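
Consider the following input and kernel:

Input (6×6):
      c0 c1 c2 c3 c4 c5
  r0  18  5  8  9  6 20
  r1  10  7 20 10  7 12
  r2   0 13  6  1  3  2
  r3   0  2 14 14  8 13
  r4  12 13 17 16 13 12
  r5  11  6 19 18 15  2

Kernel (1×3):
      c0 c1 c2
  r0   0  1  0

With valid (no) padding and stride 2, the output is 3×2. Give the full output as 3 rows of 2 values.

Output[0,0]: The receptive field on the input at this output position is [18 5 8]. Elementwise product with the kernel and sum: 5·1.
Output[0,1]: The receptive field on the input at this output position is [8 9 6]. Elementwise product with the kernel and sum: 9·1.

5 9
13 1
13 16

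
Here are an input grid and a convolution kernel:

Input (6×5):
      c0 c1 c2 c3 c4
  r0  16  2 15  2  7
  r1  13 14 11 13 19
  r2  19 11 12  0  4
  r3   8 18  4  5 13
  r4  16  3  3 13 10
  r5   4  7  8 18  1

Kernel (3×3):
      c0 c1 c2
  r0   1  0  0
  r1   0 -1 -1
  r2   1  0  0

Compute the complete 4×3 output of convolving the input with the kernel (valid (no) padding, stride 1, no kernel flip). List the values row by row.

10 -11 -5
-2 20 11
13 5 -3
6 9 -11

Output[0,0]: The receptive field on the input at this output position is [16 2 15 / 13 14 11 / 19 11 12]. Elementwise product with the kernel and sum: 16·1 + 14·-1 + 11·-1 + 19·1.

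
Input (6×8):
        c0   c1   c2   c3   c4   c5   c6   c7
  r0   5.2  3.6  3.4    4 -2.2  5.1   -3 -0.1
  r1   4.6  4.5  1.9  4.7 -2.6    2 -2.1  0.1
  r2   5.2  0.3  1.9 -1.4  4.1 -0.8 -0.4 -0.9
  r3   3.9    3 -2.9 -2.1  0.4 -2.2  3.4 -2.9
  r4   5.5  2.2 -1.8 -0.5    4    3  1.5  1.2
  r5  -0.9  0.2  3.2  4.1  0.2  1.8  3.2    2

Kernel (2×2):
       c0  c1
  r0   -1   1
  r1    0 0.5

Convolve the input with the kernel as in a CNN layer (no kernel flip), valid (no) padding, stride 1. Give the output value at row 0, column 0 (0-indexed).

The receptive field on the input at this output position is [5.2 3.6 / 4.6 4.5]. Elementwise product with the kernel and sum: 5.2·-1 + 3.6·1 + 4.5·0.5.

0.65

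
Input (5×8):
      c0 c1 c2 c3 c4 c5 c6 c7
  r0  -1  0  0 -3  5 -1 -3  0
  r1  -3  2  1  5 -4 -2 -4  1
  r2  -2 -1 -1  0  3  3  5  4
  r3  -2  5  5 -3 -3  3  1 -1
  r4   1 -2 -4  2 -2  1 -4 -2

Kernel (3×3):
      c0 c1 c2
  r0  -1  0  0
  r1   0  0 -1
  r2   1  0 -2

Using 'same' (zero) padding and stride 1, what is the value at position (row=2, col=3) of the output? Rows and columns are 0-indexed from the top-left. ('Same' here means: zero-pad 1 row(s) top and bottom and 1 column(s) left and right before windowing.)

7

The receptive field on the zero-padded input at this output position is [1 5 -4 / -1 0 3 / 5 -3 -3]. Elementwise product with the kernel and sum: 1·-1 + 3·-1 + 5·1 + -3·-2.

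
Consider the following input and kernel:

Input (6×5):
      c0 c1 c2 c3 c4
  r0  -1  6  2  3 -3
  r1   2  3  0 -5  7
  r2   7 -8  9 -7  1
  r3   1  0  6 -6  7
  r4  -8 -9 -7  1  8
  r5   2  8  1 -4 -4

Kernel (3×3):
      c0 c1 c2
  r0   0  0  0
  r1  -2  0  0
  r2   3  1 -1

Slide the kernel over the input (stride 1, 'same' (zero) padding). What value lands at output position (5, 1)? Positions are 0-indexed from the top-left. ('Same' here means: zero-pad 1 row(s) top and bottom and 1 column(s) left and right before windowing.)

The receptive field on the zero-padded input at this output position is [-8 -9 -7 / 2 8 1 / 0 0 0]. Elementwise product with the kernel and sum: 2·-2 + 0·3 + 0·1 + 0·-1.

-4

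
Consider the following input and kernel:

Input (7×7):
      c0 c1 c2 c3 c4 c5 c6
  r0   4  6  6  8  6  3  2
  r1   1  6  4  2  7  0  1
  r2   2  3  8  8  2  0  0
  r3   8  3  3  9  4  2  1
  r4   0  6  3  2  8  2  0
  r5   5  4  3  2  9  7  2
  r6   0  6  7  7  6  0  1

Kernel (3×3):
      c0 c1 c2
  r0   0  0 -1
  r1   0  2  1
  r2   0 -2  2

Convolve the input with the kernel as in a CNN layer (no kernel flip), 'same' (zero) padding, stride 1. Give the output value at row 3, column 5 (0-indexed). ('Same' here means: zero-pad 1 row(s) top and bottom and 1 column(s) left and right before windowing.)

The receptive field on the zero-padded input at this output position is [2 0 0 / 4 2 1 / 8 2 0]. Elementwise product with the kernel and sum: 0·-1 + 2·2 + 1·1 + 2·-2 + 0·2.

1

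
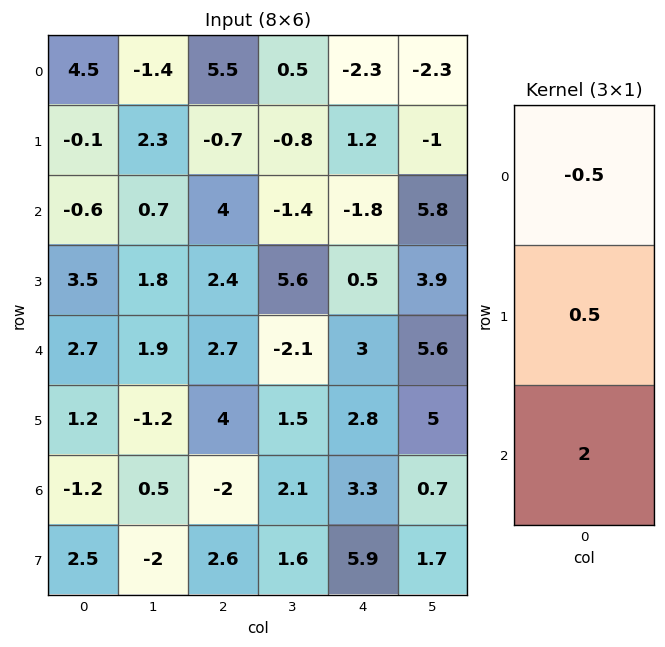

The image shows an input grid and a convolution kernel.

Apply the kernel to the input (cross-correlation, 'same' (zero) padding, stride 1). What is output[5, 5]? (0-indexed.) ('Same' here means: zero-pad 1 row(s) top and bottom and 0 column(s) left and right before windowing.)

The receptive field on the zero-padded input at this output position is [5.6 / 5 / 0.7]. Elementwise product with the kernel and sum: 5.6·-0.5 + 5·0.5 + 0.7·2.

1.1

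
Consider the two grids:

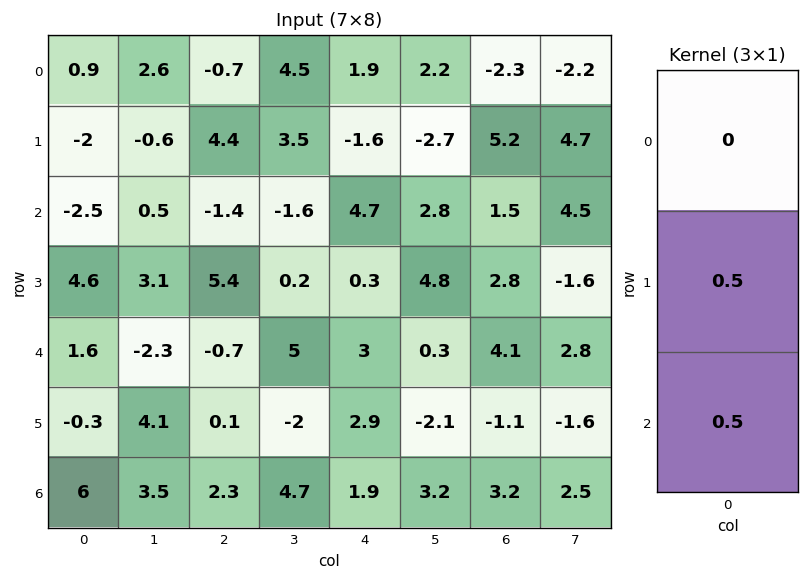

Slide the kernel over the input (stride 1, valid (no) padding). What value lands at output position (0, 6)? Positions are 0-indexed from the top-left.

The receptive field on the input at this output position is [-2.3 / 5.2 / 1.5]. Elementwise product with the kernel and sum: 5.2·0.5 + 1.5·0.5.

3.35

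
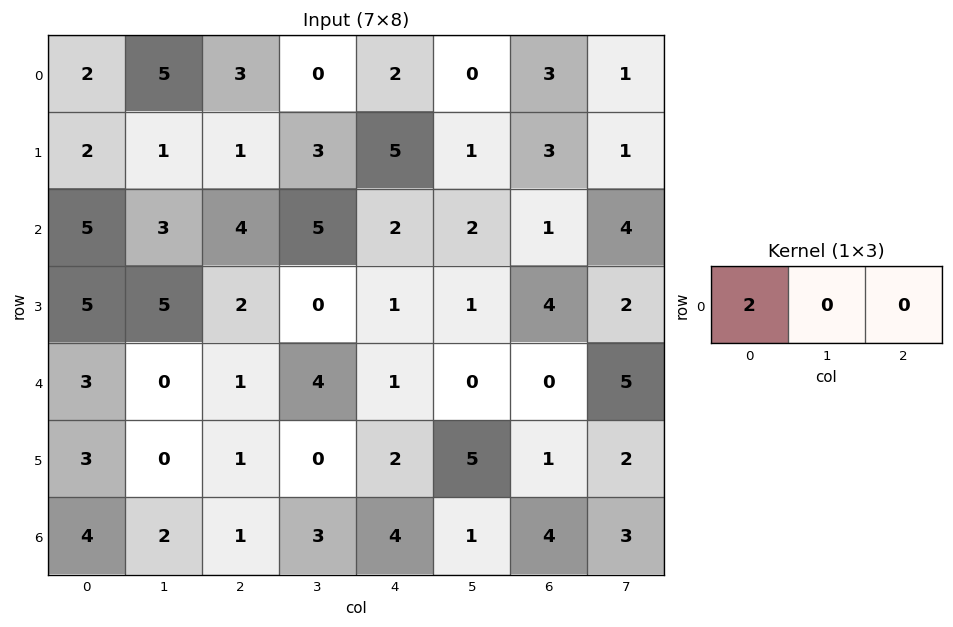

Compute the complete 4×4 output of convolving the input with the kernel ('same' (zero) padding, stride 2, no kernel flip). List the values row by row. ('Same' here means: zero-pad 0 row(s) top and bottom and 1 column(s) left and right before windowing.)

Output[0,0]: The receptive field on the zero-padded input at this output position is [0 2 5]. Elementwise product with the kernel and sum: 0·2.
Output[0,1]: The receptive field on the zero-padded input at this output position is [5 3 0]. Elementwise product with the kernel and sum: 5·2.

0 10 0 0
0 6 10 4
0 0 8 0
0 4 6 2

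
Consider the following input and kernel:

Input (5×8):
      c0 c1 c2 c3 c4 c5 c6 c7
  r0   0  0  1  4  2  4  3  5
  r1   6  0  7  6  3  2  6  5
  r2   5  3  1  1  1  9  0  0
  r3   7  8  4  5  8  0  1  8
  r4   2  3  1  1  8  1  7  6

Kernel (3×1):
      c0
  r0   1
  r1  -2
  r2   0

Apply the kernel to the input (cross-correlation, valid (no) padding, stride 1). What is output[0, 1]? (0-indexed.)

0

The receptive field on the input at this output position is [0 / 0 / 3]. Elementwise product with the kernel and sum: 0·1 + 0·-2.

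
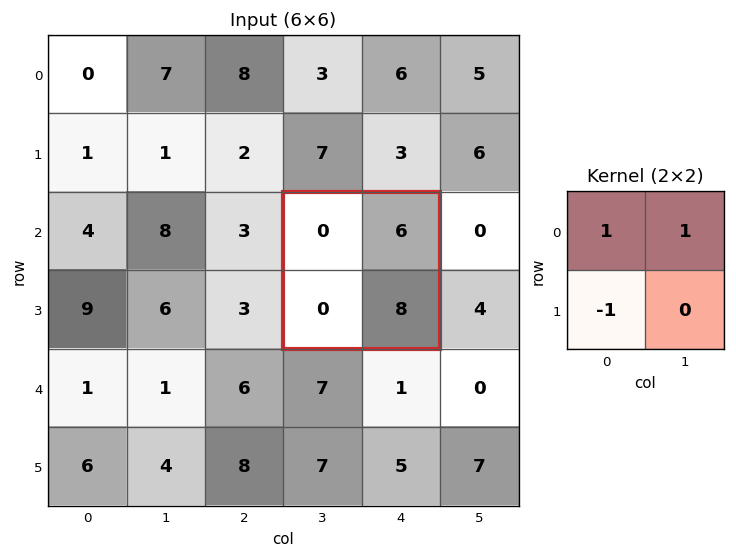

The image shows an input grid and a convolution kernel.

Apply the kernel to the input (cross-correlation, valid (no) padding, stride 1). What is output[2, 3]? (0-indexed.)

6

The receptive field on the input at this output position is [0 6 / 0 8]. Elementwise product with the kernel and sum: 0·1 + 6·1 + 0·-1.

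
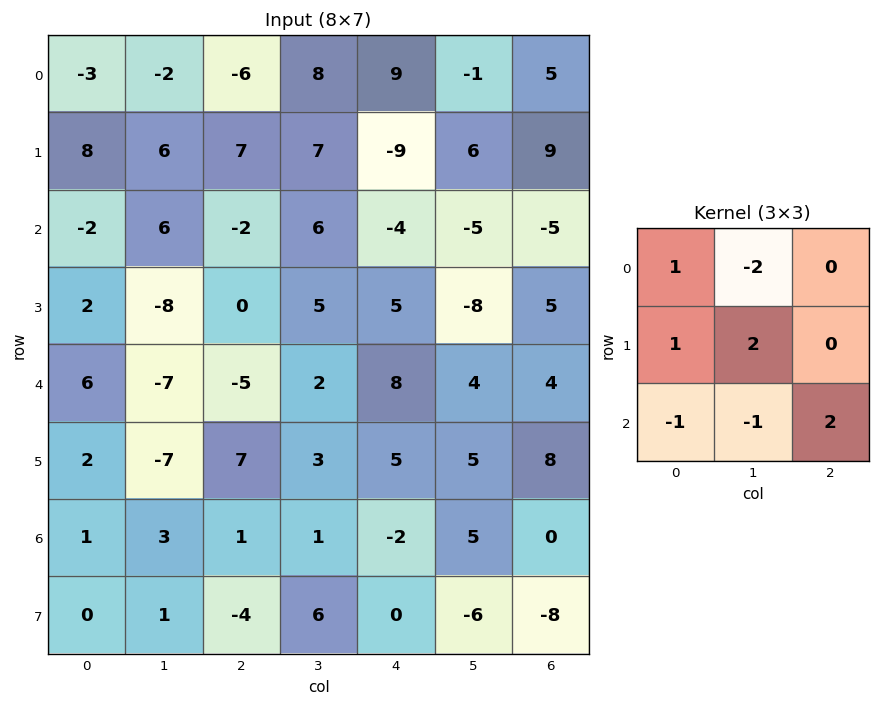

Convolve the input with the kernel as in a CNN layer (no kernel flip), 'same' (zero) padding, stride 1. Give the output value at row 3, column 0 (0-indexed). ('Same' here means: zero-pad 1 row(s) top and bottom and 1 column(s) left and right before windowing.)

The receptive field on the zero-padded input at this output position is [0 -2 6 / 0 2 -8 / 0 6 -7]. Elementwise product with the kernel and sum: 0·1 + -2·-2 + 0·1 + 2·2 + 0·-1 + 6·-1 + -7·2.

-12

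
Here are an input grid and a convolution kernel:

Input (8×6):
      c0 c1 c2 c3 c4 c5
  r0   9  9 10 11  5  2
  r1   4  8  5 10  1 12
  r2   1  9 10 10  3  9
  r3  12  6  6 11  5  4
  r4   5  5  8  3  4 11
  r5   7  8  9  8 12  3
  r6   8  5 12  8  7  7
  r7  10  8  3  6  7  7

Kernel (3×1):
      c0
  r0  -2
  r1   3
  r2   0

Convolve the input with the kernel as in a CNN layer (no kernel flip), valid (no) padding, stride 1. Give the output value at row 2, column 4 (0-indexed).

9

The receptive field on the input at this output position is [3 / 5 / 4]. Elementwise product with the kernel and sum: 3·-2 + 5·3.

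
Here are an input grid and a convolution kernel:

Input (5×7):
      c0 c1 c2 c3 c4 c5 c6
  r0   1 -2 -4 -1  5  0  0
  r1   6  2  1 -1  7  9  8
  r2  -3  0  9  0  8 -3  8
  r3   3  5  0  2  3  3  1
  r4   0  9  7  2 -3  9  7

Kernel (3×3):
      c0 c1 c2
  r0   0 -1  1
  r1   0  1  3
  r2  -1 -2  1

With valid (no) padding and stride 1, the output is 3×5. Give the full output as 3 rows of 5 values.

Output[0,0]: The receptive field on the input at this output position is [1 -2 -4 / 6 2 1 / -3 0 9]. Elementwise product with the kernel and sum: -2·-1 + -4·1 + 2·1 + 1·3 + -3·-1 + 0·-2 + 9·1.
Output[0,1]: The receptive field on the input at this output position is [-2 -4 -1 / 2 1 -1 / 0 9 0]. Elementwise product with the kernel and sum: -4·-1 + -1·1 + 1·1 + -1·3 + 0·-1 + 9·-2 + 0·1.

15 -17 25 10 39
13 4 31 -4 12
3 -24 5 14 9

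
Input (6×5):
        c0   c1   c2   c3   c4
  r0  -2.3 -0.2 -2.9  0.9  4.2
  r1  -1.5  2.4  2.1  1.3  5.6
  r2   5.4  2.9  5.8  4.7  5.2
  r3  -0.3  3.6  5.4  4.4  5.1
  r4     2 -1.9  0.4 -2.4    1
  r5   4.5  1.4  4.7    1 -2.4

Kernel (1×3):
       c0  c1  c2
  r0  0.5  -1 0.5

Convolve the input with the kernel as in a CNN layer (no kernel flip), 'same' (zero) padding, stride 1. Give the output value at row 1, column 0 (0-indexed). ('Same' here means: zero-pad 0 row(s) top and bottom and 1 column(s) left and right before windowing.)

The receptive field on the zero-padded input at this output position is [0 -1.5 2.4]. Elementwise product with the kernel and sum: 0·0.5 + -1.5·-1 + 2.4·0.5.

2.7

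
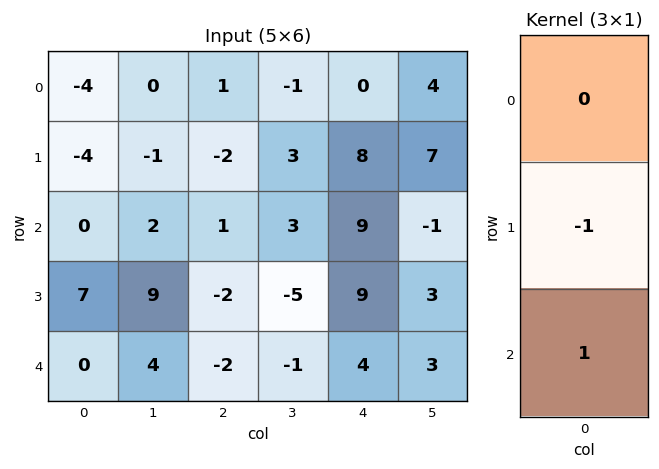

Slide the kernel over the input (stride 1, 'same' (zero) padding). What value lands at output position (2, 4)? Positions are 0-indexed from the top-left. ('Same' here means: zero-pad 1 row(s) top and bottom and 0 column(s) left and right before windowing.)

The receptive field on the zero-padded input at this output position is [8 / 9 / 9]. Elementwise product with the kernel and sum: 9·-1 + 9·1.

0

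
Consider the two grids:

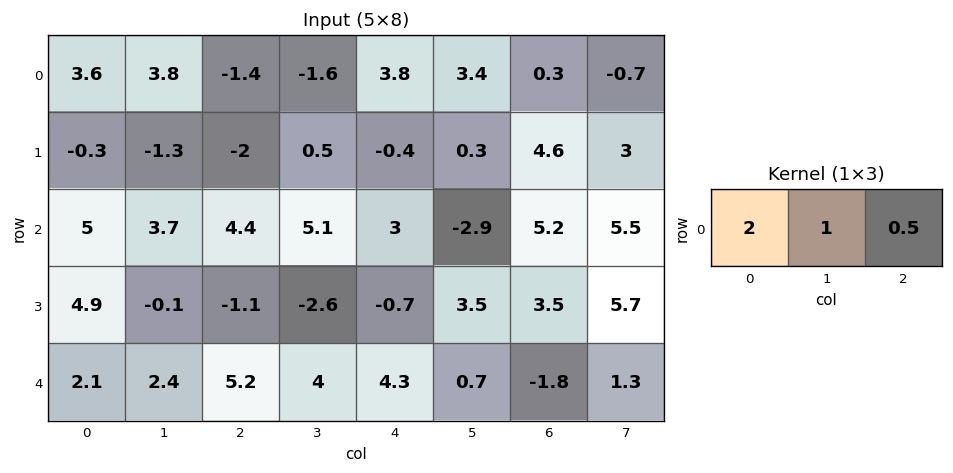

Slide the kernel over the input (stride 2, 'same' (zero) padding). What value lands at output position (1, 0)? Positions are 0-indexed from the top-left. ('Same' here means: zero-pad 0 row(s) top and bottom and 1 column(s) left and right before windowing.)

The receptive field on the zero-padded input at this output position is [0 5 3.7]. Elementwise product with the kernel and sum: 0·2 + 5·1 + 3.7·0.5.

6.85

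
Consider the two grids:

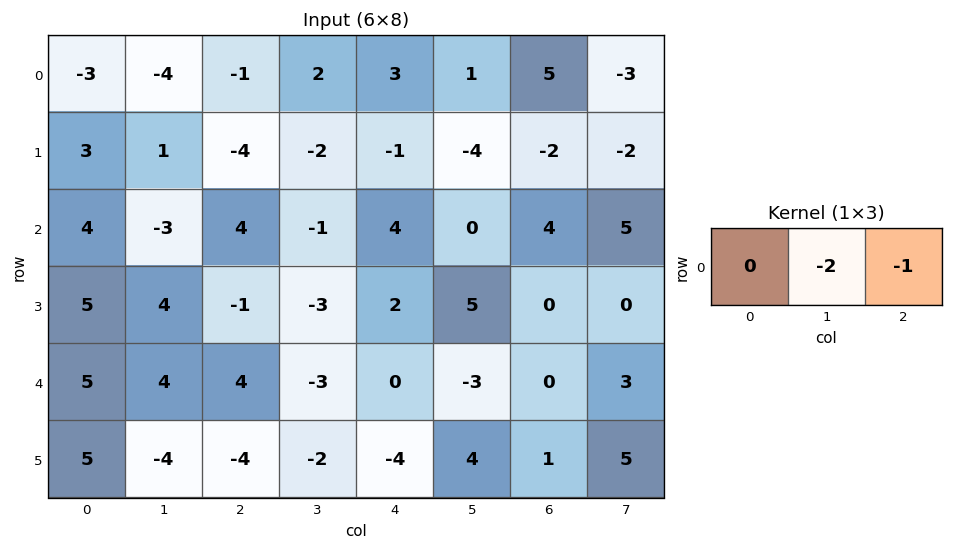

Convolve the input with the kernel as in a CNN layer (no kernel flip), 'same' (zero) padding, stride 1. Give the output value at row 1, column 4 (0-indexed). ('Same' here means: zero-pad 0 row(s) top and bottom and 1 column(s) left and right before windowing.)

The receptive field on the zero-padded input at this output position is [-2 -1 -4]. Elementwise product with the kernel and sum: -1·-2 + -4·-1.

6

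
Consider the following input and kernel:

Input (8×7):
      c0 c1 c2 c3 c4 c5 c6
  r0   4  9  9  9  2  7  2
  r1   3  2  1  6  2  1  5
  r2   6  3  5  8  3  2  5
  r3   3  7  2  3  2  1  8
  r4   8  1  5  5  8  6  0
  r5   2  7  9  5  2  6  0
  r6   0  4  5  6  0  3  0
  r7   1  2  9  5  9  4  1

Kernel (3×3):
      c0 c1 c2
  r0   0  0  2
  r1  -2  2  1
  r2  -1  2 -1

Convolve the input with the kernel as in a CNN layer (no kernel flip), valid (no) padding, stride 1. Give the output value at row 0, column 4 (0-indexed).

3

The receptive field on the input at this output position is [2 7 2 / 2 1 5 / 3 2 5]. Elementwise product with the kernel and sum: 2·2 + 2·-2 + 1·2 + 5·1 + 3·-1 + 2·2 + 5·-1.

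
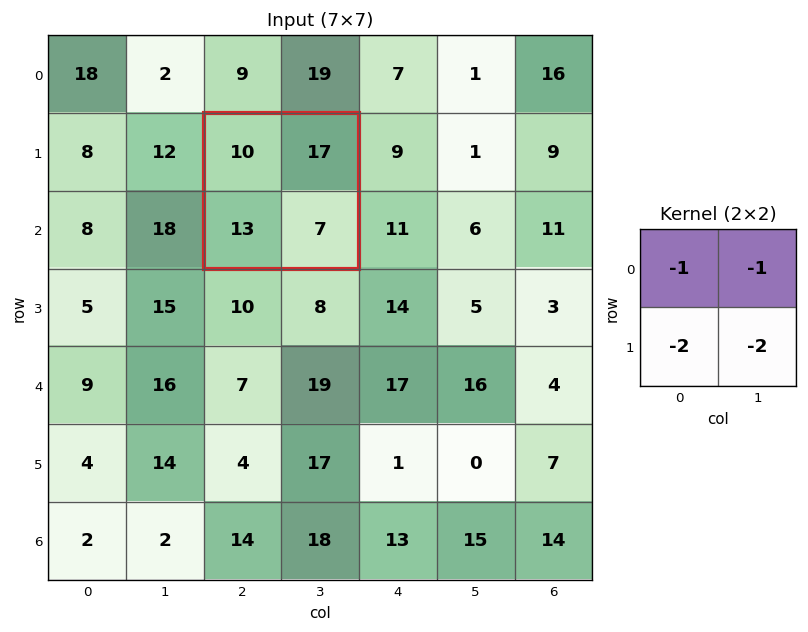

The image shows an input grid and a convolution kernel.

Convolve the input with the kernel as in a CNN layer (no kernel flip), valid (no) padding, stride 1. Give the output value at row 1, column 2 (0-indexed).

-67

The receptive field on the input at this output position is [10 17 / 13 7]. Elementwise product with the kernel and sum: 10·-1 + 17·-1 + 13·-2 + 7·-2.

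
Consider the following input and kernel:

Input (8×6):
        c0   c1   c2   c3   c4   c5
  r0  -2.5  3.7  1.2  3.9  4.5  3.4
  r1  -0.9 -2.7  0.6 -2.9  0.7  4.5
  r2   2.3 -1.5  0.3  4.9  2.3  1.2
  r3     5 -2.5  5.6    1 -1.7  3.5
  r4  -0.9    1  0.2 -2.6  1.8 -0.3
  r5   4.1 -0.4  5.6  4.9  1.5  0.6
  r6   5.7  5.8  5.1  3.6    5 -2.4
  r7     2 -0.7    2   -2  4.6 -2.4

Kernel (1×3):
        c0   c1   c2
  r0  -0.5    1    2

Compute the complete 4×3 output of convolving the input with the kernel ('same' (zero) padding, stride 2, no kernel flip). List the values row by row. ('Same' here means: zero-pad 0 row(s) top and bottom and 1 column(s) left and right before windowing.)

Output[0,0]: The receptive field on the zero-padded input at this output position is [0 -2.5 3.7]. Elementwise product with the kernel and sum: 0·-0.5 + -2.5·1 + 3.7·2.
Output[0,1]: The receptive field on the zero-padded input at this output position is [3.7 1.2 3.9]. Elementwise product with the kernel and sum: 3.7·-0.5 + 1.2·1 + 3.9·2.

4.9 7.15 9.35
-0.7 10.85 2.25
1.1 -5.5 2.5
17.3 9.4 -1.6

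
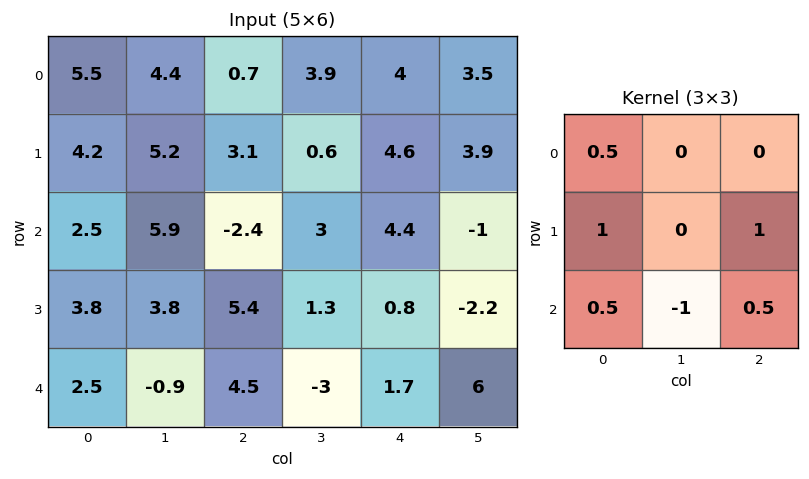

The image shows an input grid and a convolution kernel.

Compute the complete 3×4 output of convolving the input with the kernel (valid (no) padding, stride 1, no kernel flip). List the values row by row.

Output[0,0]: The receptive field on the input at this output position is [5.5 4.4 0.7 / 4.2 5.2 3.1 / 2.5 5.9 -2.4]. Elementwise product with the kernel and sum: 5.5·0.5 + 4.2·1 + 3.1·1 + 2.5·0.5 + 5.9·-1 + -2.4·0.5.
Output[0,1]: The receptive field on the input at this output position is [4.4 0.7 3.9 / 5.2 3.1 0.6 / 5.9 -2.4 3]. Elementwise product with the kernel and sum: 4.4·0.5 + 5.2·1 + 0.6·1 + 5.9·0.5 + -2.4·-1 + 3·0.5.

4.2 14.85 6.05 3.05
3 8.65 5.35 1.05
14.85 1.6 11.1 0.4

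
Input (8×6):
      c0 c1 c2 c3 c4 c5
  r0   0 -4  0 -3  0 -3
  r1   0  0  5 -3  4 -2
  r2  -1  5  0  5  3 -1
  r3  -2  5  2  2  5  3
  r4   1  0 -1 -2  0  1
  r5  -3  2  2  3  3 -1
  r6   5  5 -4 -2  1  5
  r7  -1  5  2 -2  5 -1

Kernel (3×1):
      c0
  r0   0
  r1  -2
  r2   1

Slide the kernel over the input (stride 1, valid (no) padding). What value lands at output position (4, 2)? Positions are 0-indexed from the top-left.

The receptive field on the input at this output position is [-1 / 2 / -4]. Elementwise product with the kernel and sum: 2·-2 + -4·1.

-8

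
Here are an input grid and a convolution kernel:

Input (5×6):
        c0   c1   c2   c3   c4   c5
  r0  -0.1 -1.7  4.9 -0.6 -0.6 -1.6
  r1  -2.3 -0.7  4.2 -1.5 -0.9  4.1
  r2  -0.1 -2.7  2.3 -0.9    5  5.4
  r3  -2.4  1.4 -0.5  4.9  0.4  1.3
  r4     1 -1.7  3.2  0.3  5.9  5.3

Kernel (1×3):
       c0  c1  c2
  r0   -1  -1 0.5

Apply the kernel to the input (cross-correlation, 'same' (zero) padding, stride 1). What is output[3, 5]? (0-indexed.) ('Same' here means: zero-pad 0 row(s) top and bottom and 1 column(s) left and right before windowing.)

-1.7

The receptive field on the zero-padded input at this output position is [0.4 1.3 0]. Elementwise product with the kernel and sum: 0.4·-1 + 1.3·-1 + 0·0.5.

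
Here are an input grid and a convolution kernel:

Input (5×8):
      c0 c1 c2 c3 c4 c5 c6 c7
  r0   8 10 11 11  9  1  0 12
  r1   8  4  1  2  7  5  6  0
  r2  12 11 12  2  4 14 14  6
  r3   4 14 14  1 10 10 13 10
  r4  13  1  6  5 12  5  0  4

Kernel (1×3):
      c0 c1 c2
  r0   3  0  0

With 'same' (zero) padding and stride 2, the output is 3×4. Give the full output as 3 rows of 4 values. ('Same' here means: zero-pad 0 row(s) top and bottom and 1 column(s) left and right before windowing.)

Output[0,0]: The receptive field on the zero-padded input at this output position is [0 8 10]. Elementwise product with the kernel and sum: 0·3.

0 30 33 3
0 33 6 42
0 3 15 15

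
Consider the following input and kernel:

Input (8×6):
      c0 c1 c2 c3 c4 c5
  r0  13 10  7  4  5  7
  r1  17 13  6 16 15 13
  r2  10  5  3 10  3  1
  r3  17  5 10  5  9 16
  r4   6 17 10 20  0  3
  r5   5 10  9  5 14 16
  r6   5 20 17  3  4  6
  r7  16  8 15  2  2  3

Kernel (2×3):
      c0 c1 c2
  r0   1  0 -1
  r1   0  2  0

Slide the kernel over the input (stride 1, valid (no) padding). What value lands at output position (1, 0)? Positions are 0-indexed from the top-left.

21

The receptive field on the input at this output position is [17 13 6 / 10 5 3]. Elementwise product with the kernel and sum: 17·1 + 6·-1 + 5·2.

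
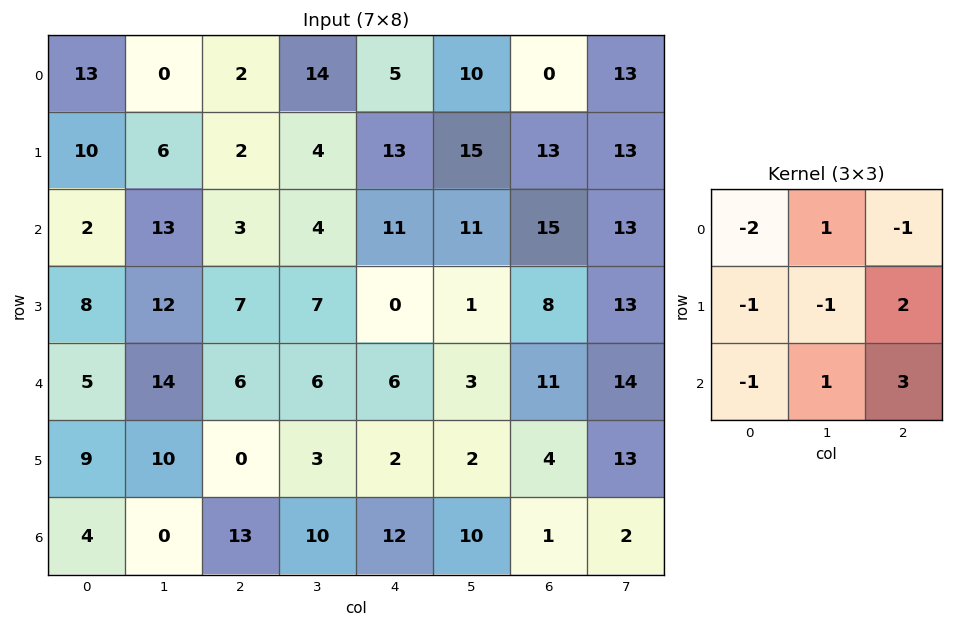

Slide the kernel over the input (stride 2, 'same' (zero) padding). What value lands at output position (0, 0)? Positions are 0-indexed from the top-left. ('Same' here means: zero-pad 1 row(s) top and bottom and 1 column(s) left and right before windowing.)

The receptive field on the zero-padded input at this output position is [0 0 0 / 0 13 0 / 0 10 6]. Elementwise product with the kernel and sum: 0·-2 + 0·1 + 0·-1 + 0·-1 + 13·-1 + 0·2 + 0·-1 + 10·1 + 6·3.

15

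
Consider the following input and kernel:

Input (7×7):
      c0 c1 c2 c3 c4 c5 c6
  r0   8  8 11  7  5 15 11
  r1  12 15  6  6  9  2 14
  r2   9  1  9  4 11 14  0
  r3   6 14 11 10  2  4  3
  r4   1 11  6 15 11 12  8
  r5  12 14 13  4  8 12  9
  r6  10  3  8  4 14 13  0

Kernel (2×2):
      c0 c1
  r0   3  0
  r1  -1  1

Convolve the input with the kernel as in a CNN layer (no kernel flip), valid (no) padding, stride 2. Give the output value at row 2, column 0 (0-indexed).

The receptive field on the input at this output position is [1 11 / 12 14]. Elementwise product with the kernel and sum: 1·3 + 12·-1 + 14·1.

5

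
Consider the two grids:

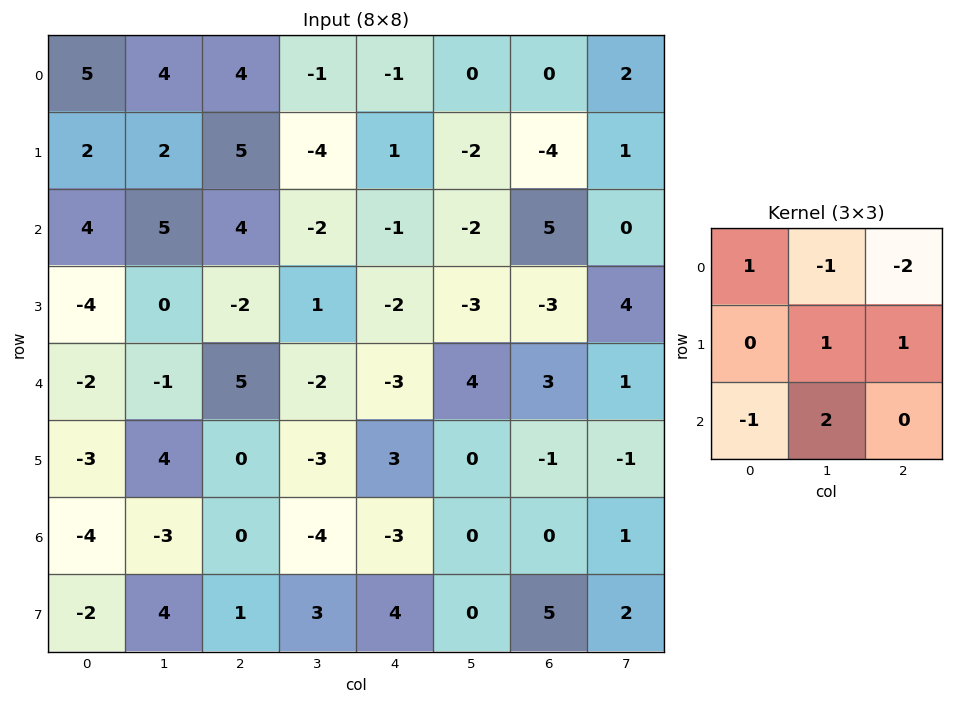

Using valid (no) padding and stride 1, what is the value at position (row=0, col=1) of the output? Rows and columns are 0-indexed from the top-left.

The receptive field on the input at this output position is [4 4 -1 / 2 5 -4 / 5 4 -2]. Elementwise product with the kernel and sum: 4·1 + 4·-1 + -1·-2 + 5·1 + -4·1 + 5·-1 + 4·2.

6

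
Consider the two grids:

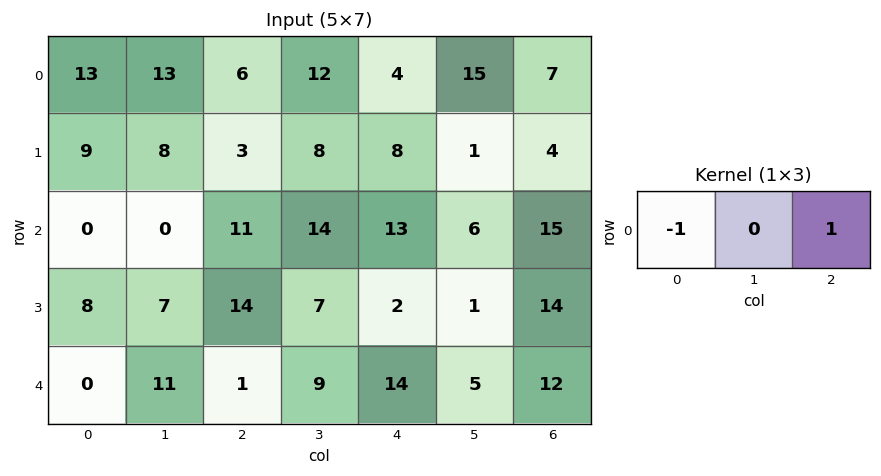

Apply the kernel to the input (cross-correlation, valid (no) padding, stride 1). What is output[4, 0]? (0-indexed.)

The receptive field on the input at this output position is [0 11 1]. Elementwise product with the kernel and sum: 0·-1 + 1·1.

1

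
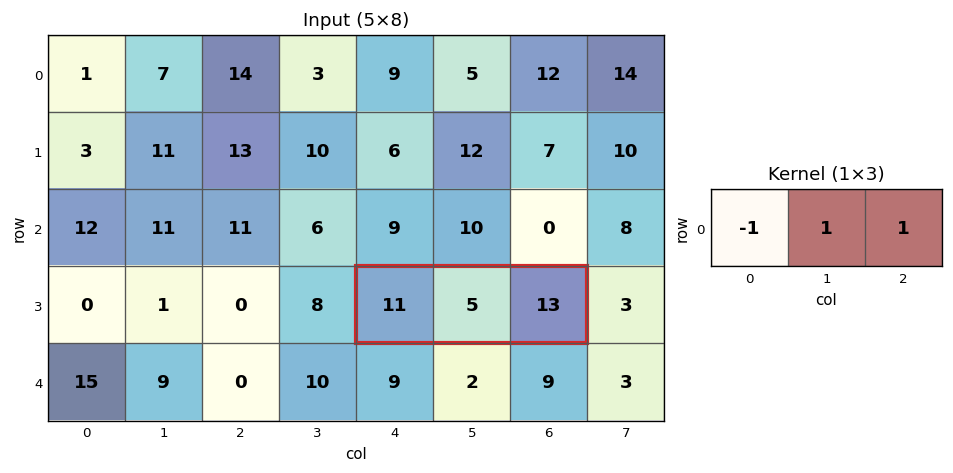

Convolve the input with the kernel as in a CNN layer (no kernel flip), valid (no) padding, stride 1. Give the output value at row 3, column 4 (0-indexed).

7

The receptive field on the input at this output position is [11 5 13]. Elementwise product with the kernel and sum: 11·-1 + 5·1 + 13·1.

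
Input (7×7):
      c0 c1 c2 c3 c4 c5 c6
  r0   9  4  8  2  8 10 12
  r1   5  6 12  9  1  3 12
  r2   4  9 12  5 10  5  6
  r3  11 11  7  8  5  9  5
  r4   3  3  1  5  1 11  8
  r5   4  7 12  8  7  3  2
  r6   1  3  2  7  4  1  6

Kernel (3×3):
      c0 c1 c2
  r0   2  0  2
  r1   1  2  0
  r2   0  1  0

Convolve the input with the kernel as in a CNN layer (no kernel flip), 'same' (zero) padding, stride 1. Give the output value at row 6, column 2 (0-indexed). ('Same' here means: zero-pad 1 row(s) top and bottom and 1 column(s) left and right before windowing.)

37

The receptive field on the zero-padded input at this output position is [7 12 8 / 3 2 7 / 0 0 0]. Elementwise product with the kernel and sum: 7·2 + 8·2 + 3·1 + 2·2 + 0·1.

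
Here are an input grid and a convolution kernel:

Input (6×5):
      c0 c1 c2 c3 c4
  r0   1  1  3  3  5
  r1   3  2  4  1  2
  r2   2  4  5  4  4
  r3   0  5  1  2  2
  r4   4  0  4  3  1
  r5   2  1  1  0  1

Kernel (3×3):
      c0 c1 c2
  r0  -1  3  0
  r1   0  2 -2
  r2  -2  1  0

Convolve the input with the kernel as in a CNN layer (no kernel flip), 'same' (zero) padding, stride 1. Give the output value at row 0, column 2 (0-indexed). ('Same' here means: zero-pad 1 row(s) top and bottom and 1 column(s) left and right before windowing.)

The receptive field on the zero-padded input at this output position is [0 0 0 / 1 3 3 / 2 4 1]. Elementwise product with the kernel and sum: 0·-1 + 0·3 + 3·2 + 3·-2 + 2·-2 + 4·1.

0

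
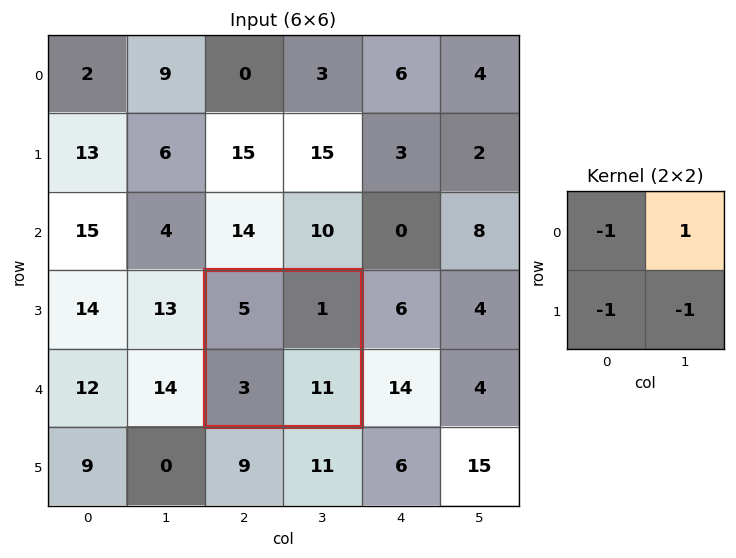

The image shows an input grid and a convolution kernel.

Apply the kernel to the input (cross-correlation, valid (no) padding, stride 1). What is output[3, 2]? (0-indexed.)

The receptive field on the input at this output position is [5 1 / 3 11]. Elementwise product with the kernel and sum: 5·-1 + 1·1 + 3·-1 + 11·-1.

-18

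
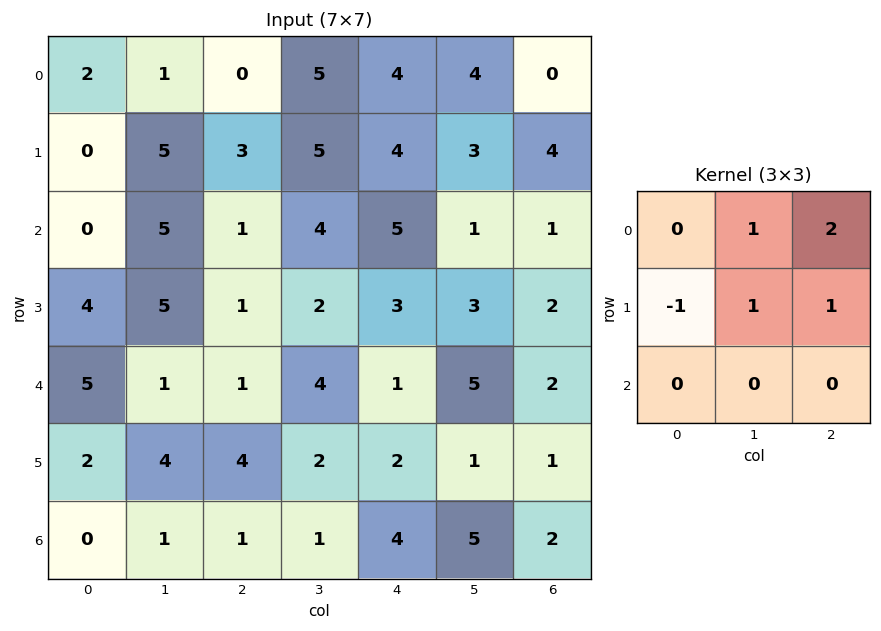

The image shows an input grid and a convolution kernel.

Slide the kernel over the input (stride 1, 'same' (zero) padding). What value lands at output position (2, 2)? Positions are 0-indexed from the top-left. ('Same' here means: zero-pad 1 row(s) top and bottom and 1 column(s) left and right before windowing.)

13

The receptive field on the zero-padded input at this output position is [5 3 5 / 5 1 4 / 5 1 2]. Elementwise product with the kernel and sum: 3·1 + 5·2 + 5·-1 + 1·1 + 4·1.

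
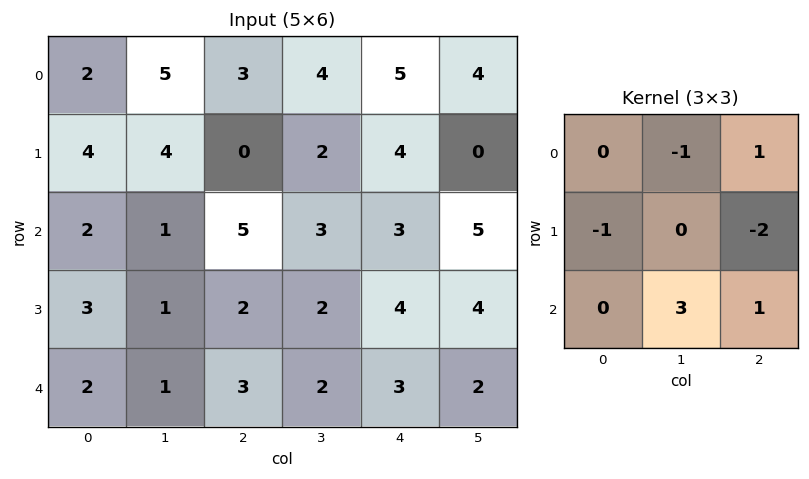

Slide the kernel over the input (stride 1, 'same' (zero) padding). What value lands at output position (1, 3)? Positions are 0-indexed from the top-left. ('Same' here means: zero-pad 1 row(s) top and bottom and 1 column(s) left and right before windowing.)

The receptive field on the zero-padded input at this output position is [3 4 5 / 0 2 4 / 5 3 3]. Elementwise product with the kernel and sum: 4·-1 + 5·1 + 0·-1 + 4·-2 + 3·3 + 3·1.

5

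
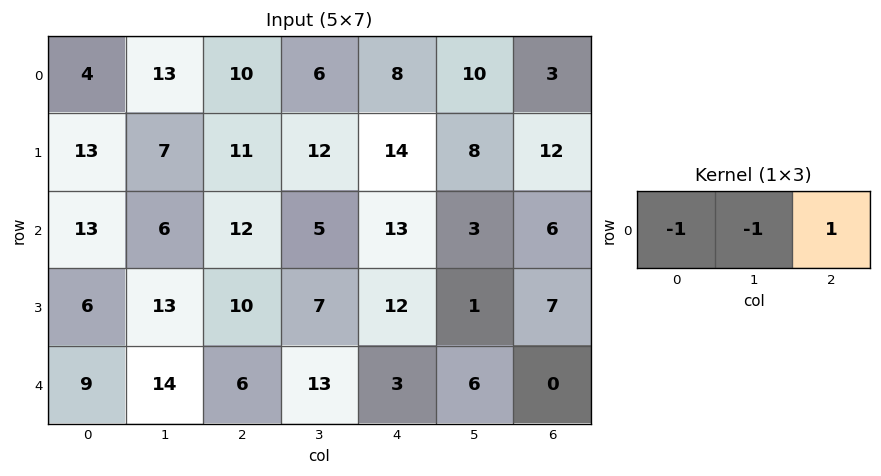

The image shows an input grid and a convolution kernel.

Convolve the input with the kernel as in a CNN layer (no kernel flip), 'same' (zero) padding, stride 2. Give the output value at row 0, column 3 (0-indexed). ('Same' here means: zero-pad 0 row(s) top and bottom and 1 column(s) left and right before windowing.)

The receptive field on the zero-padded input at this output position is [10 3 0]. Elementwise product with the kernel and sum: 10·-1 + 3·-1 + 0·1.

-13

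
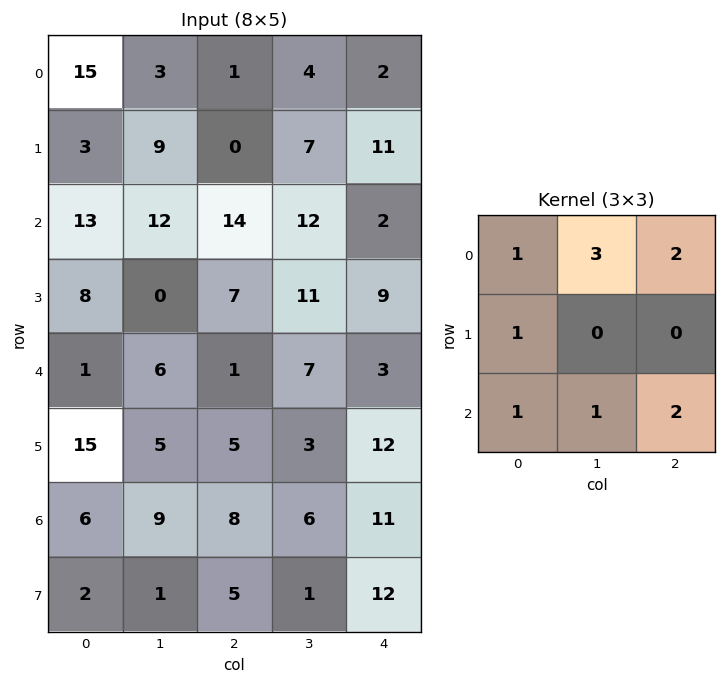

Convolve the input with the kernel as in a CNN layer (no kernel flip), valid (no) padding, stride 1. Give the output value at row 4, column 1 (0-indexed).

57

The receptive field on the input at this output position is [6 1 7 / 5 5 3 / 9 8 6]. Elementwise product with the kernel and sum: 6·1 + 1·3 + 7·2 + 5·1 + 9·1 + 8·1 + 6·2.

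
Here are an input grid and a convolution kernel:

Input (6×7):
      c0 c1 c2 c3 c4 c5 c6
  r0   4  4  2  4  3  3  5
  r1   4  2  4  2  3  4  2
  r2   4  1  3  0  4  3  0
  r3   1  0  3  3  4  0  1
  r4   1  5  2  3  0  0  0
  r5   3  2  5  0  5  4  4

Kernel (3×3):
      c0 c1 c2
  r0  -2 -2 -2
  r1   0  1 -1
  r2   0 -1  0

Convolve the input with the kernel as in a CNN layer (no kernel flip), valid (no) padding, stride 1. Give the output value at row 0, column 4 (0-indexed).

-23

The receptive field on the input at this output position is [3 3 5 / 3 4 2 / 4 3 0]. Elementwise product with the kernel and sum: 3·-2 + 3·-2 + 5·-2 + 4·1 + 2·-1 + 3·-1.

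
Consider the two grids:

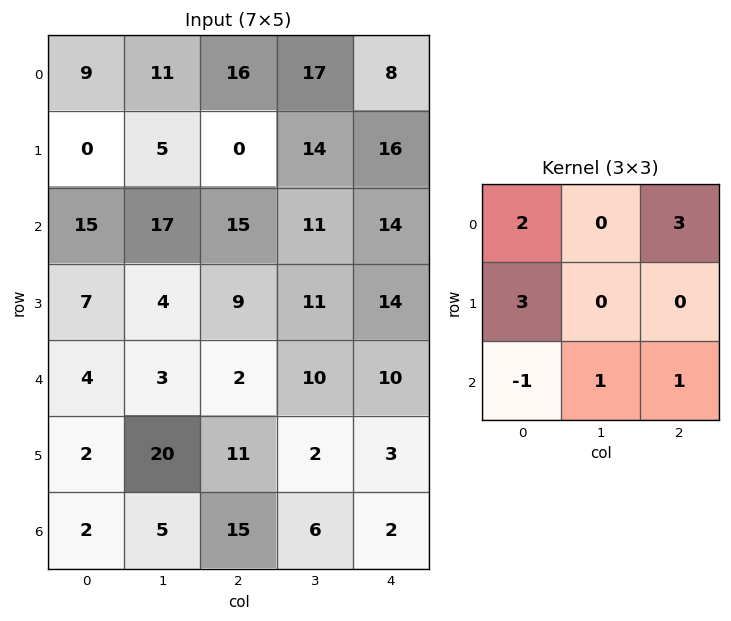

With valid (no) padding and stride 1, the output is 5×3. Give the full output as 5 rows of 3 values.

83 97 66
51 119 109
97 88 117
82 43 60
38 112 60

Output[0,0]: The receptive field on the input at this output position is [9 11 16 / 0 5 0 / 15 17 15]. Elementwise product with the kernel and sum: 9·2 + 16·3 + 0·3 + 15·-1 + 17·1 + 15·1.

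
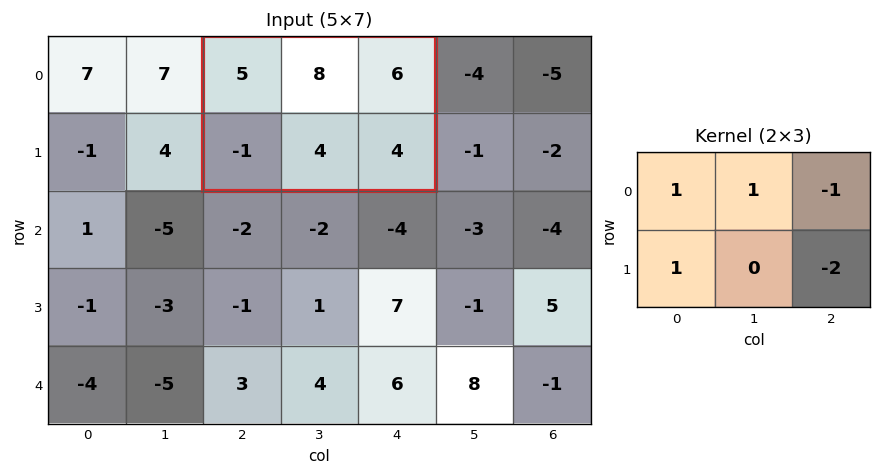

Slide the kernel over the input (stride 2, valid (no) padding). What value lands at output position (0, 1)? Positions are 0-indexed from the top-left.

The receptive field on the input at this output position is [5 8 6 / -1 4 4]. Elementwise product with the kernel and sum: 5·1 + 8·1 + 6·-1 + -1·1 + 4·-2.

-2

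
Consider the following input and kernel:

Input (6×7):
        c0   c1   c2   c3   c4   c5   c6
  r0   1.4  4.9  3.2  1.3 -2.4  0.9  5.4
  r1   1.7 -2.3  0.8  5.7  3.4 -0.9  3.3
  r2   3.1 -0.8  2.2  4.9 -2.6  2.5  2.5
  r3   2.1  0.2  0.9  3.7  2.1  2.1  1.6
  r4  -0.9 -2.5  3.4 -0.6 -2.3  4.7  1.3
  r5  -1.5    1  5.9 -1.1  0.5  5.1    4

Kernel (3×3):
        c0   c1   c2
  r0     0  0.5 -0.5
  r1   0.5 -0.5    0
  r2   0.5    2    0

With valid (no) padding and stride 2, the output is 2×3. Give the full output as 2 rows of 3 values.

Output[0,0]: The receptive field on the input at this output position is [1.4 4.9 3.2 / 1.7 -2.3 0.8 / 3.1 -0.8 2.2]. Elementwise product with the kernel and sum: 4.9·0.5 + 3.2·-0.5 + 1.7·0.5 + -2.3·-0.5 + 3.1·0.5 + -0.8·2.
Output[0,1]: The receptive field on the input at this output position is [3.2 1.3 -2.4 / 0.8 5.7 3.4 / 2.2 4.9 -2.6]. Elementwise product with the kernel and sum: 1.3·0.5 + -2.4·-0.5 + 0.8·0.5 + 5.7·-0.5 + 2.2·0.5 + 4.9·2.

2.8 10.3 3.6
-6 2.85 8.25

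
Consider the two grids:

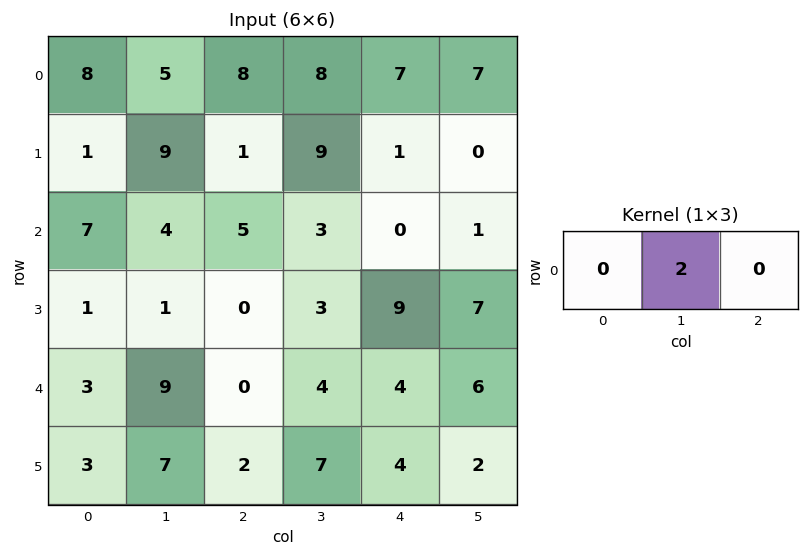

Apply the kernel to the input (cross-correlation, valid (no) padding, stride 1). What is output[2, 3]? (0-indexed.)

The receptive field on the input at this output position is [3 0 1]. Elementwise product with the kernel and sum: 0·2.

0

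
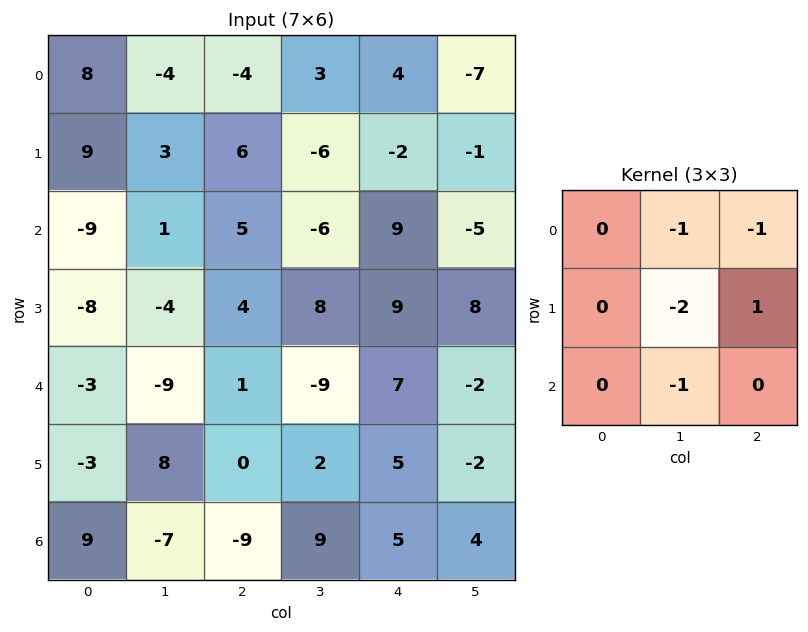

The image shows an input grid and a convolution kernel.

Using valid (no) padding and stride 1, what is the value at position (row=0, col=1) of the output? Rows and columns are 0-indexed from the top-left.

The receptive field on the input at this output position is [-4 -4 3 / 3 6 -6 / 1 5 -6]. Elementwise product with the kernel and sum: -4·-1 + 3·-1 + 6·-2 + -6·1 + 5·-1.

-22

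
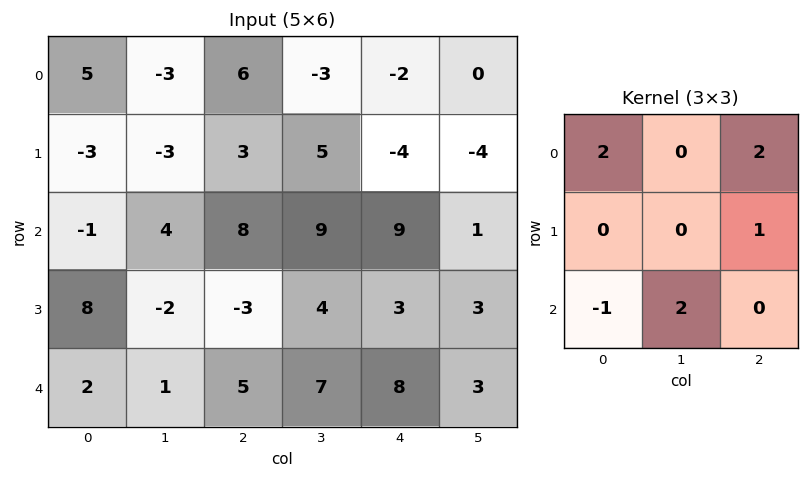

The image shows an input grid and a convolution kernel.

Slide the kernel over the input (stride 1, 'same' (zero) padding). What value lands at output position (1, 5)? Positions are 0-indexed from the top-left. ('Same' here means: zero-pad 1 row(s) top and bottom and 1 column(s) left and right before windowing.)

-11

The receptive field on the zero-padded input at this output position is [-2 0 0 / -4 -4 0 / 9 1 0]. Elementwise product with the kernel and sum: -2·2 + 0·2 + 0·1 + 9·-1 + 1·2.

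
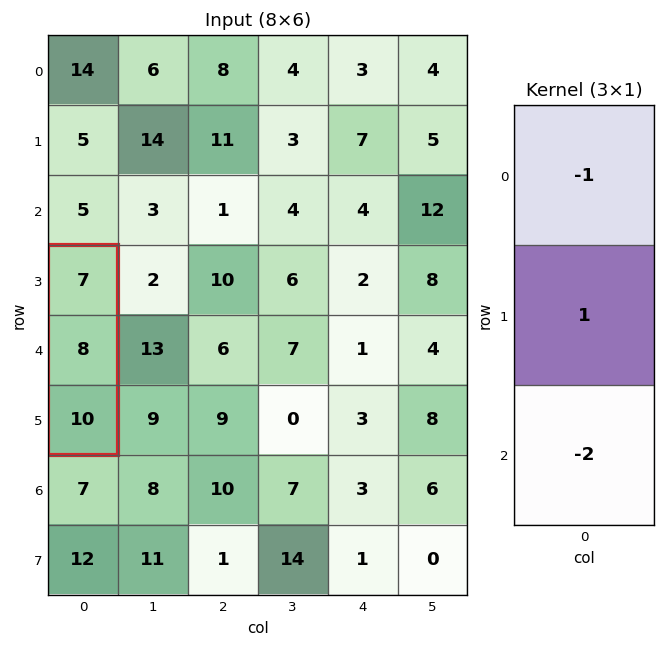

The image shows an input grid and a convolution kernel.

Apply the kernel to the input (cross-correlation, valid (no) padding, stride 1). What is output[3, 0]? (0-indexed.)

-19

The receptive field on the input at this output position is [7 / 8 / 10]. Elementwise product with the kernel and sum: 7·-1 + 8·1 + 10·-2.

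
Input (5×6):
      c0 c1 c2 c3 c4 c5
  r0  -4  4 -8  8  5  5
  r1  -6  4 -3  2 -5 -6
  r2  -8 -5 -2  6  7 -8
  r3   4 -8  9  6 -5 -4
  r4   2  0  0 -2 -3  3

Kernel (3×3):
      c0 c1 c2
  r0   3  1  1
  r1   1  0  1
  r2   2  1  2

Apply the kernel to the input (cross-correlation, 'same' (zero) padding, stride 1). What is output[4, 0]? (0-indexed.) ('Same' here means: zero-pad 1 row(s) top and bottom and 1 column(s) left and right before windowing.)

-4

The receptive field on the zero-padded input at this output position is [0 4 -8 / 0 2 0 / 0 0 0]. Elementwise product with the kernel and sum: 0·3 + 4·1 + -8·1 + 0·1 + 0·1 + 0·2 + 0·1 + 0·2.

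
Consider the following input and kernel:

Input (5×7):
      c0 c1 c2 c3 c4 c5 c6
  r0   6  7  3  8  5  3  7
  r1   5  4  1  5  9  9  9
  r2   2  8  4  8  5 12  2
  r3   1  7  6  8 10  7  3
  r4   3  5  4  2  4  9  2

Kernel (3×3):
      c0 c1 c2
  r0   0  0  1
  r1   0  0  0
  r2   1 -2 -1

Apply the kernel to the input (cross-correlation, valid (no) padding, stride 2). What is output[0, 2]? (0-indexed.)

The receptive field on the input at this output position is [5 3 7 / 9 9 9 / 5 12 2]. Elementwise product with the kernel and sum: 7·1 + 5·1 + 12·-2 + 2·-1.

-14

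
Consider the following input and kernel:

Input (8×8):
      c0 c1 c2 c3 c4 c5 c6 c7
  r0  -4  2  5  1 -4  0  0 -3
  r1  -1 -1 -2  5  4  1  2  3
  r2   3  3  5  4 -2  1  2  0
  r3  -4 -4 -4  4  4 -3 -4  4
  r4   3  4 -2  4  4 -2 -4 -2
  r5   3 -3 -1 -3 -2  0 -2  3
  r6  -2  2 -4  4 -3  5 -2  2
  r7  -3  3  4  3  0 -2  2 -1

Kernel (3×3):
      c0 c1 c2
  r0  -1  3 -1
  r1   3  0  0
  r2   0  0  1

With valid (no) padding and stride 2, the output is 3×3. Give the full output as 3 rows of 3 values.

Output[0,0]: The receptive field on the input at this output position is [-4 2 5 / -1 -1 -2 / 3 3 5]. Elementwise product with the kernel and sum: -4·-1 + 2·3 + 5·-1 + -1·3 + 5·1.

7 -6 18
-13 1 11
16 4 -14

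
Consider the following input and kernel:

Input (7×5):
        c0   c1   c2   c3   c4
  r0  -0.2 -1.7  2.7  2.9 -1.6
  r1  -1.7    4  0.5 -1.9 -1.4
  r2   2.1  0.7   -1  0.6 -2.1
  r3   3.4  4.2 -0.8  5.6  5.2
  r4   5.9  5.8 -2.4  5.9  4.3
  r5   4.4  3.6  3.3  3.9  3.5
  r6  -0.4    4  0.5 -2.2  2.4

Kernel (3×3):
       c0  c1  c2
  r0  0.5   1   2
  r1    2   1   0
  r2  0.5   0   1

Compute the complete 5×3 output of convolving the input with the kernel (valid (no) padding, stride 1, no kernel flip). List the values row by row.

Output[0,0]: The receptive field on the input at this output position is [-0.2 -1.7 2.7 / -1.7 4 0.5 / 2.1 0.7 -1]. Elementwise product with the kernel and sum: -0.2·0.5 + -1.7·1 + 2.7·2 + -1.7·2 + 4·1 + 2.1·0.5 + -1·1.

4.25 17.1 -2.45
9.95 6.8 -1.05
11.3 16.95 3
27.4 27.4 21.85
16.65 22.6 26.45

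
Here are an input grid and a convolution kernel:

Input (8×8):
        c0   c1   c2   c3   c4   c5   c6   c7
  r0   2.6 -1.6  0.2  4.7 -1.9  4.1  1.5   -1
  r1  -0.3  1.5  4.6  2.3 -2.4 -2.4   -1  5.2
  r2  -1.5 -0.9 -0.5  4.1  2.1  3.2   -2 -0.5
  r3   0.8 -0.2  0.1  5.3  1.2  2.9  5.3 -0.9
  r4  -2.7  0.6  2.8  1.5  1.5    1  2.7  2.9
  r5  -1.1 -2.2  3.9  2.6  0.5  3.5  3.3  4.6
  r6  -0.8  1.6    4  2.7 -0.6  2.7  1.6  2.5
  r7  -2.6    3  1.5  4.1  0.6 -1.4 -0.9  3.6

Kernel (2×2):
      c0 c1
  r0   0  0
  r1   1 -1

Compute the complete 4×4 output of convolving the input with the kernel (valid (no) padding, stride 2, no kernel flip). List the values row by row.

Output[0,0]: The receptive field on the input at this output position is [2.6 -1.6 / -0.3 1.5]. Elementwise product with the kernel and sum: -0.3·1 + 1.5·-1.
Output[0,1]: The receptive field on the input at this output position is [0.2 4.7 / 4.6 2.3]. Elementwise product with the kernel and sum: 4.6·1 + 2.3·-1.

-1.8 2.3 0 -6.2
1 -5.2 -1.7 6.2
1.1 1.3 -3 -1.3
-5.6 -2.6 2 -4.5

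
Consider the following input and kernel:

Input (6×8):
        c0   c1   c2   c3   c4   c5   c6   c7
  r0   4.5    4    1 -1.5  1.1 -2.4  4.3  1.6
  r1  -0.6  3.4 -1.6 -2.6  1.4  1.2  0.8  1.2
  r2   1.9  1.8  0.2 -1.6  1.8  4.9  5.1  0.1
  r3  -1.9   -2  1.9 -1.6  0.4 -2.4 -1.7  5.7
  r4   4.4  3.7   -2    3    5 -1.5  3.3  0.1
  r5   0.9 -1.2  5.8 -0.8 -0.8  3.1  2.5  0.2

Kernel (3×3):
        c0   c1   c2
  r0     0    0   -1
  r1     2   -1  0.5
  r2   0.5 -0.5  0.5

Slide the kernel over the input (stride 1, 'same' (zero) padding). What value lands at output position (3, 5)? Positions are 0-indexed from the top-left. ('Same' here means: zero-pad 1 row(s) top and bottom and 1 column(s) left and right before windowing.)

2.15

The receptive field on the zero-padded input at this output position is [1.8 4.9 5.1 / 0.4 -2.4 -1.7 / 5 -1.5 3.3]. Elementwise product with the kernel and sum: 5.1·-1 + 0.4·2 + -2.4·-1 + -1.7·0.5 + 5·0.5 + -1.5·-0.5 + 3.3·0.5.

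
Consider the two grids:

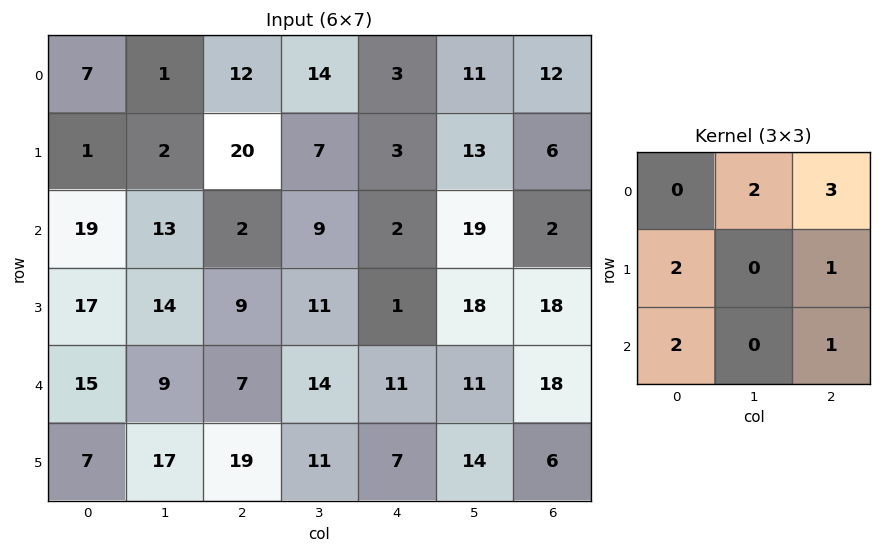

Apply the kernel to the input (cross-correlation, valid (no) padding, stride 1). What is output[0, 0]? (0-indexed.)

The receptive field on the input at this output position is [7 1 12 / 1 2 20 / 19 13 2]. Elementwise product with the kernel and sum: 1·2 + 12·3 + 1·2 + 20·1 + 19·2 + 2·1.

100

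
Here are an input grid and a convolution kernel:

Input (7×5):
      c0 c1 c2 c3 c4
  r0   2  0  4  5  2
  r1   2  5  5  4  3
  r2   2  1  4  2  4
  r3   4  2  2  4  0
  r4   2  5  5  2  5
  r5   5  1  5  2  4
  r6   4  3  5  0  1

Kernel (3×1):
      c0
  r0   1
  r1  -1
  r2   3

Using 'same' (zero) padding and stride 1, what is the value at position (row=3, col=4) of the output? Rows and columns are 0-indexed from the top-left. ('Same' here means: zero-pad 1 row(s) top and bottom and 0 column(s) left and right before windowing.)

The receptive field on the zero-padded input at this output position is [4 / 0 / 5]. Elementwise product with the kernel and sum: 4·1 + 0·-1 + 5·3.

19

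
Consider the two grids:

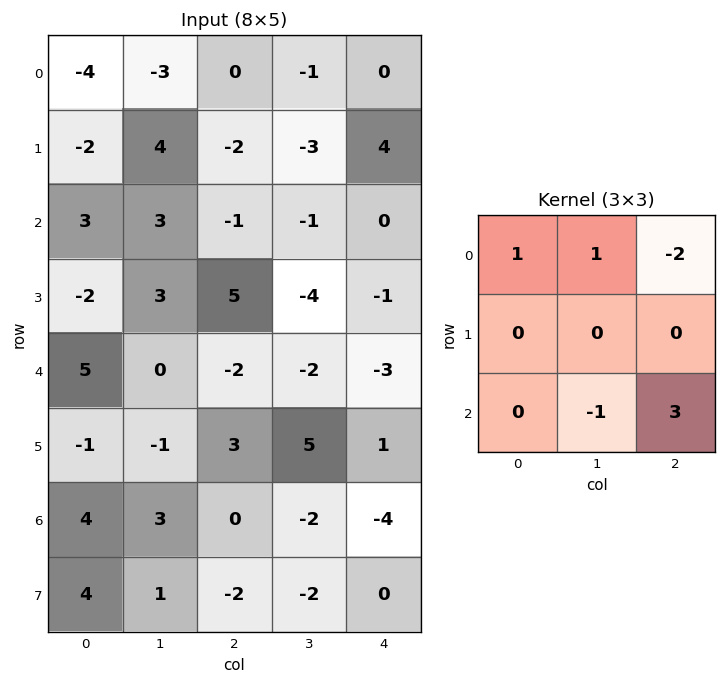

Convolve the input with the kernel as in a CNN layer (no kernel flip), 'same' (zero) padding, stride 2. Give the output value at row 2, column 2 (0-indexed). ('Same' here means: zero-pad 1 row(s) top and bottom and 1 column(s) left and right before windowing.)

The receptive field on the zero-padded input at this output position is [-4 -1 0 / -2 -3 0 / 5 1 0]. Elementwise product with the kernel and sum: -4·1 + -1·1 + 0·-2 + 1·-1 + 0·3.

-6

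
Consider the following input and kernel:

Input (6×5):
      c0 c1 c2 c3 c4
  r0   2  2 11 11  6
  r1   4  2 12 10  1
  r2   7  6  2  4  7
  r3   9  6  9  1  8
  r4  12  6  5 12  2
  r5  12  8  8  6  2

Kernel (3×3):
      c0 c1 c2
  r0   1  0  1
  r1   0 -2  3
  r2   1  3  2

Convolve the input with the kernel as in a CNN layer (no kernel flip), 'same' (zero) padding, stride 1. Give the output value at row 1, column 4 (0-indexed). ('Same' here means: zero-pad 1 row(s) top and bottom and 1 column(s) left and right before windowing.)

The receptive field on the zero-padded input at this output position is [11 6 0 / 10 1 0 / 4 7 0]. Elementwise product with the kernel and sum: 11·1 + 0·1 + 1·-2 + 0·3 + 4·1 + 7·3 + 0·2.

34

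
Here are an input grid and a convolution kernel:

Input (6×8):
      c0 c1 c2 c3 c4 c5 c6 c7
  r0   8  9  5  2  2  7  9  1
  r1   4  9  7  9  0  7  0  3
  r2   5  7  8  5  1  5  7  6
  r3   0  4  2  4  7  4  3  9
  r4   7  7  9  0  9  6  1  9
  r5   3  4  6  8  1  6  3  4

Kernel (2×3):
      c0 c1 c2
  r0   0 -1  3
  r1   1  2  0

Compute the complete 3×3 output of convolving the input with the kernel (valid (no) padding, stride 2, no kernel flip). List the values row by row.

Output[0,0]: The receptive field on the input at this output position is [8 9 5 / 4 9 7]. Elementwise product with the kernel and sum: 9·-1 + 5·3 + 4·1 + 9·2.

28 29 34
25 8 31
31 49 10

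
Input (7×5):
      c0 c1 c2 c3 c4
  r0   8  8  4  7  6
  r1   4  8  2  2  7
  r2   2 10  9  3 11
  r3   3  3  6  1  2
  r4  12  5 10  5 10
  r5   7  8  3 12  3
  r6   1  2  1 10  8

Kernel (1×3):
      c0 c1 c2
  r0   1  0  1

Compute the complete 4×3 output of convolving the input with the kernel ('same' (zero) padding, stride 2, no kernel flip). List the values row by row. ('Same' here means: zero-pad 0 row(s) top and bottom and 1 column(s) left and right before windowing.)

8 15 7
10 13 3
5 10 5
2 12 10

Output[0,0]: The receptive field on the zero-padded input at this output position is [0 8 8]. Elementwise product with the kernel and sum: 0·1 + 8·1.
Output[0,1]: The receptive field on the zero-padded input at this output position is [8 4 7]. Elementwise product with the kernel and sum: 8·1 + 7·1.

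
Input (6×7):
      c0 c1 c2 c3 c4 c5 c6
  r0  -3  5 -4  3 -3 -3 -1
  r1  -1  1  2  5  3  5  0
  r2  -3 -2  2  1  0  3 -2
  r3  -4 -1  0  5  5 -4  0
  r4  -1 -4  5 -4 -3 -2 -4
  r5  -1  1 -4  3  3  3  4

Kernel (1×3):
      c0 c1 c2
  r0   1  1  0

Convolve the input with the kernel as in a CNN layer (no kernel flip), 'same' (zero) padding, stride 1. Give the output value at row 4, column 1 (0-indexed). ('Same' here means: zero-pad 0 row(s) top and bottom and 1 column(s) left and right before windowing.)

The receptive field on the zero-padded input at this output position is [-1 -4 5]. Elementwise product with the kernel and sum: -1·1 + -4·1.

-5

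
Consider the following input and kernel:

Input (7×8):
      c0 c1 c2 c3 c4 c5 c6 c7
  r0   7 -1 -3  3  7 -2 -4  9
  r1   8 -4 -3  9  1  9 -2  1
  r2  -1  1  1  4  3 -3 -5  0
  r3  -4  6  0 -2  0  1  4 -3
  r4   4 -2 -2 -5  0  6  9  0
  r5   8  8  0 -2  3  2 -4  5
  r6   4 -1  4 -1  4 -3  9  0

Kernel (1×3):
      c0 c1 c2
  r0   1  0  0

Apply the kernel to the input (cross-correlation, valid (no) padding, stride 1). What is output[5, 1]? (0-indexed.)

The receptive field on the input at this output position is [8 0 -2]. Elementwise product with the kernel and sum: 8·1.

8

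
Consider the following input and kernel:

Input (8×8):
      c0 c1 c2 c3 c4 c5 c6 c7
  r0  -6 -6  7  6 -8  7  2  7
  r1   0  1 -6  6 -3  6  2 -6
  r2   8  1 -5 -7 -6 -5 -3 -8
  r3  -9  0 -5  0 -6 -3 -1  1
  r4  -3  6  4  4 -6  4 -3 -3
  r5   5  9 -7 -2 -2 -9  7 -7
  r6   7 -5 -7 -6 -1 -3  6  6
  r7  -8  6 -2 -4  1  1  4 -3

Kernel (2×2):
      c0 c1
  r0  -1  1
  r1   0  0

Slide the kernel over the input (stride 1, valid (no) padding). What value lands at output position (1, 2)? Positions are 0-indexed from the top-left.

12

The receptive field on the input at this output position is [-6 6 / -5 -7]. Elementwise product with the kernel and sum: -6·-1 + 6·1.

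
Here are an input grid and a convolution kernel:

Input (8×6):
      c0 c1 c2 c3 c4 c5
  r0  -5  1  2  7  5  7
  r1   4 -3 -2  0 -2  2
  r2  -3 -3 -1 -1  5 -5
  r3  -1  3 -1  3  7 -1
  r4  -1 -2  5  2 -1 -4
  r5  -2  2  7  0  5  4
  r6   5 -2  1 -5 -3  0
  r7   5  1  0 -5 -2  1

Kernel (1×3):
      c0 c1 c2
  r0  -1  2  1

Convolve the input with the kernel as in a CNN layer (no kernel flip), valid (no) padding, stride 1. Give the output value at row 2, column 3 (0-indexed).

6

The receptive field on the input at this output position is [-1 5 -5]. Elementwise product with the kernel and sum: -1·-1 + 5·2 + -5·1.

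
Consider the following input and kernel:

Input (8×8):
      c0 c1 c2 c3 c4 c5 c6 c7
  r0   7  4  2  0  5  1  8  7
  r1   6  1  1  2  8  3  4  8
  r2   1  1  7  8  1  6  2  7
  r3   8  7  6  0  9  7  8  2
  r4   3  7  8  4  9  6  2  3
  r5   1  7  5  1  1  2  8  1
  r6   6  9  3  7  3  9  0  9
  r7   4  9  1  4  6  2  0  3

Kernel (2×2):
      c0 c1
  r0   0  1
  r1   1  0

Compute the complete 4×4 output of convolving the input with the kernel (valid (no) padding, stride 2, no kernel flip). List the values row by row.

Output[0,0]: The receptive field on the input at this output position is [7 4 / 6 1]. Elementwise product with the kernel and sum: 4·1 + 6·1.
Output[0,1]: The receptive field on the input at this output position is [2 0 / 1 2]. Elementwise product with the kernel and sum: 0·1 + 1·1.

10 1 9 11
9 14 15 15
8 9 7 11
13 8 15 9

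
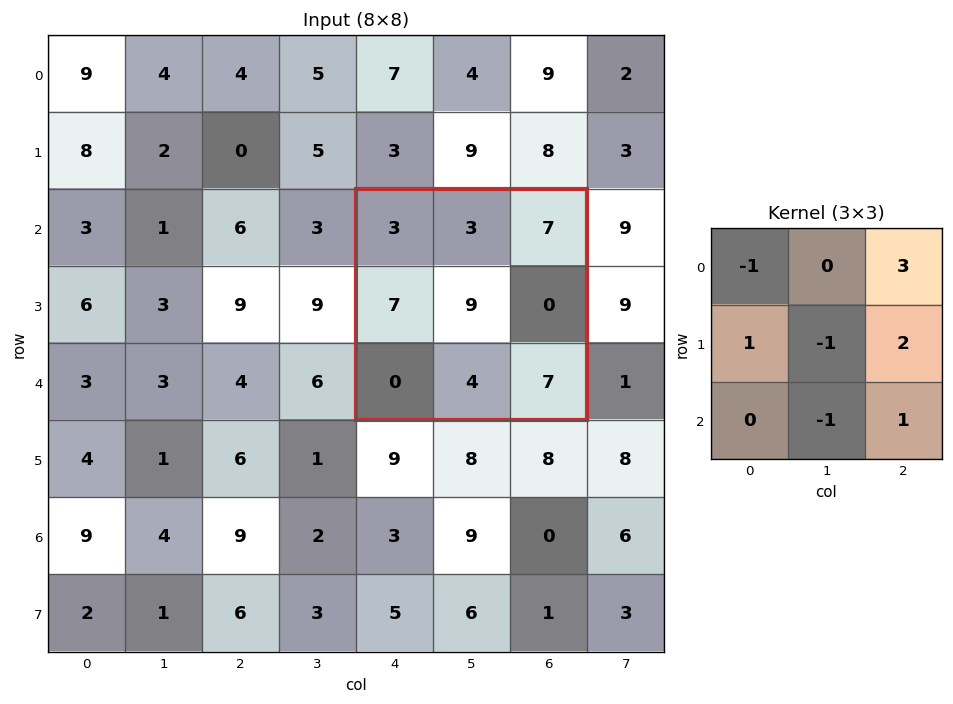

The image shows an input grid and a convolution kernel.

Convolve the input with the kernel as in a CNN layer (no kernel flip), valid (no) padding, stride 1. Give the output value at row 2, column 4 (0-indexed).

19

The receptive field on the input at this output position is [3 3 7 / 7 9 0 / 0 4 7]. Elementwise product with the kernel and sum: 3·-1 + 7·3 + 7·1 + 9·-1 + 0·2 + 4·-1 + 7·1.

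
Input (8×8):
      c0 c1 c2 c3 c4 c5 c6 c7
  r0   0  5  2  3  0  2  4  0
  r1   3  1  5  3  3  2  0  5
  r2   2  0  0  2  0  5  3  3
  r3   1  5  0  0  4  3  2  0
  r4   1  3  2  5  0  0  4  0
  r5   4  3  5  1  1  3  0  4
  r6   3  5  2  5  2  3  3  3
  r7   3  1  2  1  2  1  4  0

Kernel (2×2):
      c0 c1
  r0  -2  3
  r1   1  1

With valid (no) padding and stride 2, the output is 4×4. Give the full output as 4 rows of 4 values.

19 13 11 -3
2 6 22 5
14 17 4 -4
13 14 8 7

Output[0,0]: The receptive field on the input at this output position is [0 5 / 3 1]. Elementwise product with the kernel and sum: 0·-2 + 5·3 + 3·1 + 1·1.
Output[0,1]: The receptive field on the input at this output position is [2 3 / 5 3]. Elementwise product with the kernel and sum: 2·-2 + 3·3 + 5·1 + 3·1.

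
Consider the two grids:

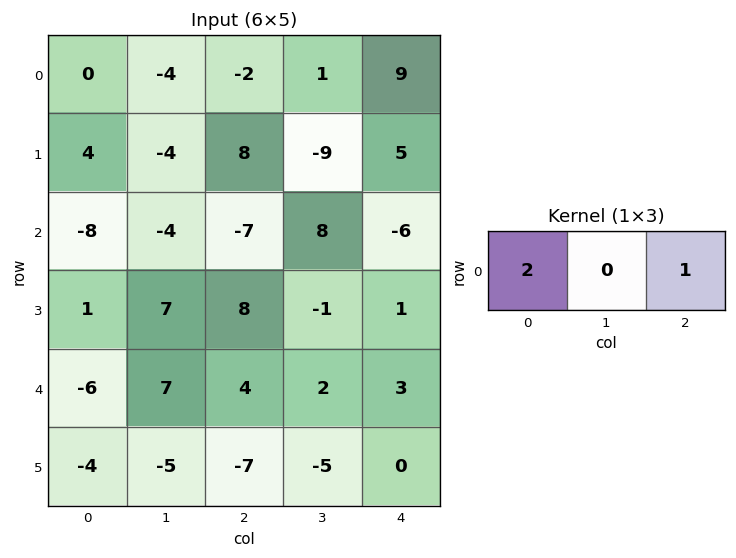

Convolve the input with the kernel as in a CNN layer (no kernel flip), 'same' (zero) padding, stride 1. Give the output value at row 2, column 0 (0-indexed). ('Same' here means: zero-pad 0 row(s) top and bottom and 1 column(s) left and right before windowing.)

-4

The receptive field on the zero-padded input at this output position is [0 -8 -4]. Elementwise product with the kernel and sum: 0·2 + -4·1.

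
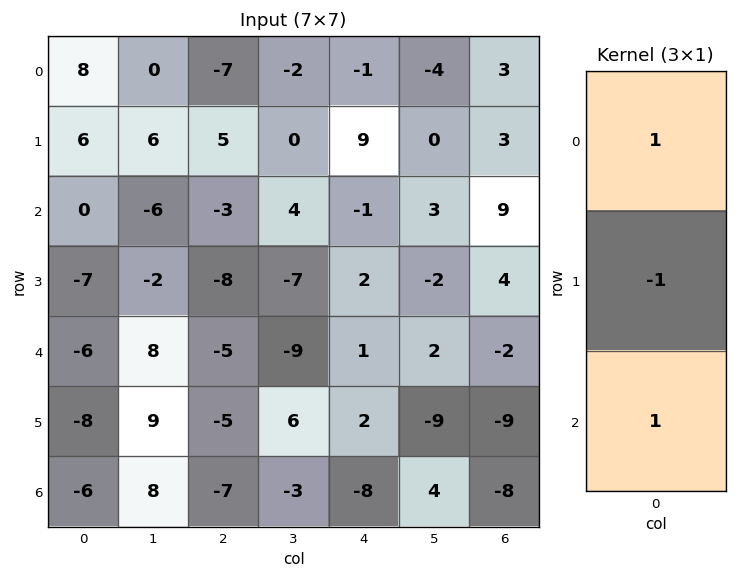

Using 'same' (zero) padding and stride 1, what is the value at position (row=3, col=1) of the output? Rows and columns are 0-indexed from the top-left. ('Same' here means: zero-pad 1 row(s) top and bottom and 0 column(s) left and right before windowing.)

The receptive field on the zero-padded input at this output position is [-6 / -2 / 8]. Elementwise product with the kernel and sum: -6·1 + -2·-1 + 8·1.

4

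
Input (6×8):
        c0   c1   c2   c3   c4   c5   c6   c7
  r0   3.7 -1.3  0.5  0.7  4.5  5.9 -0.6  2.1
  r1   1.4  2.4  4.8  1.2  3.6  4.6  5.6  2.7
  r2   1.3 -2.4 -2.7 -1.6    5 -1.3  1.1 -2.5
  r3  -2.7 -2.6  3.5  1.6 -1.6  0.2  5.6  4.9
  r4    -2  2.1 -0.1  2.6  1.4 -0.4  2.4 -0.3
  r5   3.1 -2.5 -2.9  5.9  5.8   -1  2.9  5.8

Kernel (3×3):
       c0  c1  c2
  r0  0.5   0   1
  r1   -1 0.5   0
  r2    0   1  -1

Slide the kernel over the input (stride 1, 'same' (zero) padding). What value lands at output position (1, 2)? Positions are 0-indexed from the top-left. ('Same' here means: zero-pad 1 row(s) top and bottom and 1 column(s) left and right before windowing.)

-1.05

The receptive field on the zero-padded input at this output position is [-1.3 0.5 0.7 / 2.4 4.8 1.2 / -2.4 -2.7 -1.6]. Elementwise product with the kernel and sum: -1.3·0.5 + 0.7·1 + 2.4·-1 + 4.8·0.5 + -2.7·1 + -1.6·-1.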